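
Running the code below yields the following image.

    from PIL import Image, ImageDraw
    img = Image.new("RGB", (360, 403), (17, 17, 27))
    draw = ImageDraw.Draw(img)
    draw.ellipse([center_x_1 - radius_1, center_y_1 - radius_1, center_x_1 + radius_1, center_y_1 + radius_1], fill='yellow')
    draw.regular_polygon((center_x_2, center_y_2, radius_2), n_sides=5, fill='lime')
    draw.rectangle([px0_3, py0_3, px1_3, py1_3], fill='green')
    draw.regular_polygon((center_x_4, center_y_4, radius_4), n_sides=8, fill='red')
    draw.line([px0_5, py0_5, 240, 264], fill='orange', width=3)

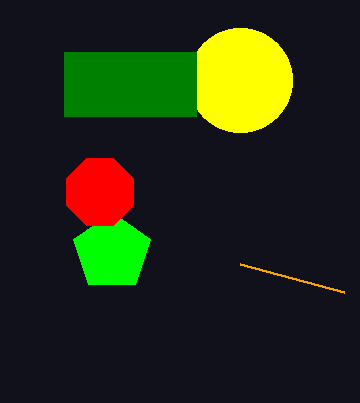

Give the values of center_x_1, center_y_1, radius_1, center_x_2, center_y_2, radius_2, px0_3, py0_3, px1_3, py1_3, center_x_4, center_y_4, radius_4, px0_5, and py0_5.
center_x_1 = 240; center_y_1 = 80; radius_1 = 52; center_x_2 = 112; center_y_2 = 252; radius_2 = 40; px0_3 = 64; py0_3 = 52; px1_3 = 196; py1_3 = 116; center_x_4 = 100; center_y_4 = 192; radius_4 = 36; px0_5 = 344; py0_5 = 292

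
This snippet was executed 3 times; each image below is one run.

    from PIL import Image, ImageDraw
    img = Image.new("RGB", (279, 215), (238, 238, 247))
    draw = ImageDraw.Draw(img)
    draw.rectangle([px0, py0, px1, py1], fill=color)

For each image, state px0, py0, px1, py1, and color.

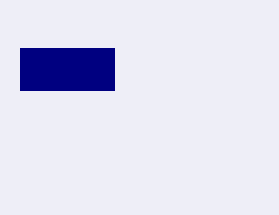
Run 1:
px0 = 20; py0 = 48; px1 = 114; py1 = 90; color = 'navy'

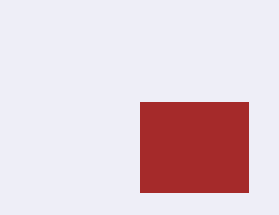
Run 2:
px0 = 140, py0 = 102, px1 = 248, py1 = 192, color = 'brown'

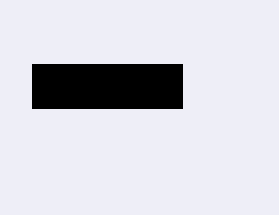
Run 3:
px0 = 32, py0 = 64, px1 = 182, py1 = 108, color = 'black'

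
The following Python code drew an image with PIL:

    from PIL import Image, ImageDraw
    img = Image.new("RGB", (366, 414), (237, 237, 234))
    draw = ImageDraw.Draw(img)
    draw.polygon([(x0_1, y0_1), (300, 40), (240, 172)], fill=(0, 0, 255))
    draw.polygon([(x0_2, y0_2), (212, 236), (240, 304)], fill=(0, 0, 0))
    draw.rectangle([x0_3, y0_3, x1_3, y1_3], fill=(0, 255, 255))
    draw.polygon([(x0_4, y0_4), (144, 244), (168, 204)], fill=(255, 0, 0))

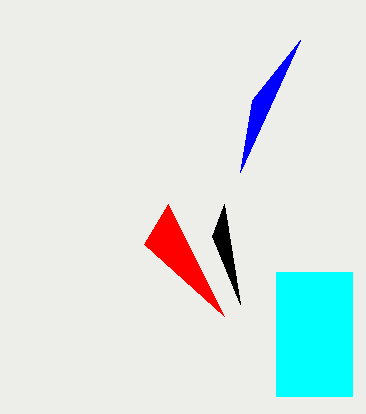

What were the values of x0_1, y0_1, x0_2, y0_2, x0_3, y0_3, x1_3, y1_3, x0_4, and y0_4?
x0_1 = 252
y0_1 = 100
x0_2 = 224
y0_2 = 204
x0_3 = 276
y0_3 = 272
x1_3 = 352
y1_3 = 396
x0_4 = 224
y0_4 = 316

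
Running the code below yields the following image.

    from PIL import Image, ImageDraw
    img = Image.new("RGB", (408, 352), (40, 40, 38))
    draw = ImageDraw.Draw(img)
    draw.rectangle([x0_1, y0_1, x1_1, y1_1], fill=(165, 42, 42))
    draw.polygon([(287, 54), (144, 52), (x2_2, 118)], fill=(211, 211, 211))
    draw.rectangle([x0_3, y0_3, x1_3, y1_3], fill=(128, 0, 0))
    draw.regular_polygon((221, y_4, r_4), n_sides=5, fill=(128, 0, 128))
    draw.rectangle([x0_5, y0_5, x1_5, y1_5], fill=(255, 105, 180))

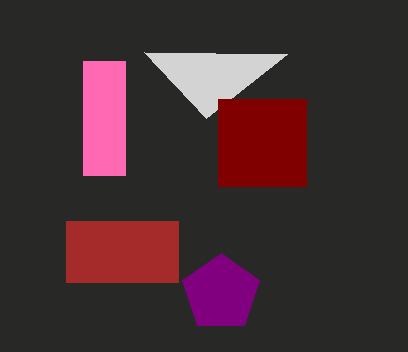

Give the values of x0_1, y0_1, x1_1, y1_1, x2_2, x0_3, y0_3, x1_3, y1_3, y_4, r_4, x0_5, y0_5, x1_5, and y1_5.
x0_1 = 66, y0_1 = 221, x1_1 = 178, y1_1 = 282, x2_2 = 206, x0_3 = 218, y0_3 = 99, x1_3 = 306, y1_3 = 186, y_4 = 293, r_4 = 40, x0_5 = 83, y0_5 = 61, x1_5 = 125, y1_5 = 175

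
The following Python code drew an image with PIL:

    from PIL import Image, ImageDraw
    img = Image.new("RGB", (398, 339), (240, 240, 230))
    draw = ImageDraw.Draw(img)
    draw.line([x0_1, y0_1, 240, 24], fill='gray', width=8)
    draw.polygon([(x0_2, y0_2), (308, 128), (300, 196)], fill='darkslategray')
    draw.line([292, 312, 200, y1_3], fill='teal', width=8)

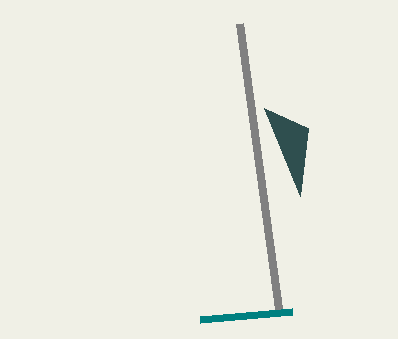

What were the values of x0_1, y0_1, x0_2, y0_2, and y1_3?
x0_1 = 280, y0_1 = 316, x0_2 = 264, y0_2 = 108, y1_3 = 320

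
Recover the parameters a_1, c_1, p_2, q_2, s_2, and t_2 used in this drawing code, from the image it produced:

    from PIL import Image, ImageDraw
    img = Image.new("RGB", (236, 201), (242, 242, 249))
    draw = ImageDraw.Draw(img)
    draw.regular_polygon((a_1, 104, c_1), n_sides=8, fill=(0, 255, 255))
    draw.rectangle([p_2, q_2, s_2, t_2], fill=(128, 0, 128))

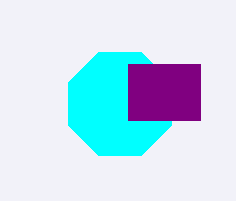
a_1 = 120, c_1 = 56, p_2 = 128, q_2 = 64, s_2 = 200, t_2 = 120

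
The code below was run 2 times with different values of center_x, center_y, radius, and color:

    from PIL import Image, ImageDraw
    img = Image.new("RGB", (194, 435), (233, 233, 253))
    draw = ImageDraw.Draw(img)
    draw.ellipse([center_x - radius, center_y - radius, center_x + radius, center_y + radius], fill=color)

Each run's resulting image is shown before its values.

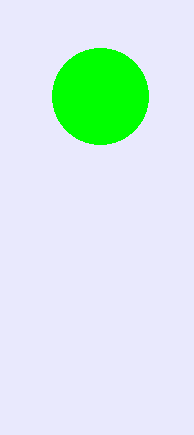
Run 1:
center_x = 100, center_y = 96, radius = 48, color = 'lime'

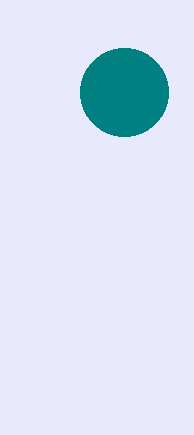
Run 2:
center_x = 124, center_y = 92, radius = 44, color = 'teal'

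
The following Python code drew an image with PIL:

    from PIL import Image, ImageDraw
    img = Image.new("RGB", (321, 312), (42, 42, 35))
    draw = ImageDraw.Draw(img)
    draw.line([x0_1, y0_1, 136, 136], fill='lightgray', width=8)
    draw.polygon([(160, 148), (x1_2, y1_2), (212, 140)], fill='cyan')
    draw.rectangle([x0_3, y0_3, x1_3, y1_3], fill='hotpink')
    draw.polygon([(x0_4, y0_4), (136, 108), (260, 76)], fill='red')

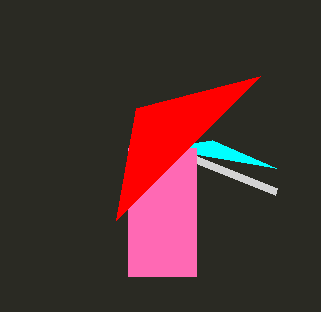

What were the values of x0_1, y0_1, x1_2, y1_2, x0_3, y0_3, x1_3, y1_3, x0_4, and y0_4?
x0_1 = 276
y0_1 = 192
x1_2 = 276
y1_2 = 168
x0_3 = 128
y0_3 = 148
x1_3 = 196
y1_3 = 276
x0_4 = 116
y0_4 = 220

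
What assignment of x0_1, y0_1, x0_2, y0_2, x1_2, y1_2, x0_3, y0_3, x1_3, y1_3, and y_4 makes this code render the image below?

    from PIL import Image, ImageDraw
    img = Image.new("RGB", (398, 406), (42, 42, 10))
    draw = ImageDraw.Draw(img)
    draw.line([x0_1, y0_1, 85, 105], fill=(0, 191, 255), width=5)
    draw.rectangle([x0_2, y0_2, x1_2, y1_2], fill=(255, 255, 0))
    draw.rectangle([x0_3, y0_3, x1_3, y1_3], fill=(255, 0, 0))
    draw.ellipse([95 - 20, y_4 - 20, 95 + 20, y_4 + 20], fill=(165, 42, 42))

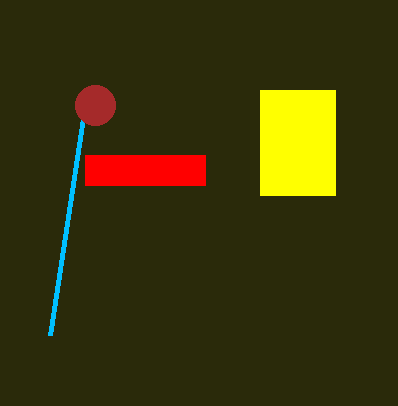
x0_1 = 50
y0_1 = 335
x0_2 = 260
y0_2 = 90
x1_2 = 335
y1_2 = 195
x0_3 = 85
y0_3 = 155
x1_3 = 205
y1_3 = 185
y_4 = 105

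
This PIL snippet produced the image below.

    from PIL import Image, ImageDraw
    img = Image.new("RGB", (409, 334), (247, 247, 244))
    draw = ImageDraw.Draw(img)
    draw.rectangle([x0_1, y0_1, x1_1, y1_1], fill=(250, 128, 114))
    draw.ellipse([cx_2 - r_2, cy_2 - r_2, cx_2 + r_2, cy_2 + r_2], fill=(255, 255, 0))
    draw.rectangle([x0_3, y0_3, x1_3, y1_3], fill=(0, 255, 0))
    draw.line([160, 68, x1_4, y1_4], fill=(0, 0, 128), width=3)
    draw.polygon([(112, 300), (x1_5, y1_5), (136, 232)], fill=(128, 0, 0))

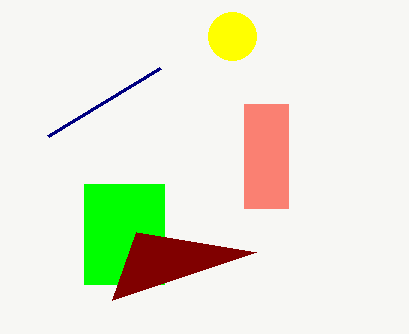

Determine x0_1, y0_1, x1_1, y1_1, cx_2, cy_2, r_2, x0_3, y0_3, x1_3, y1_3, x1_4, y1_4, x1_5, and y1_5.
x0_1 = 244
y0_1 = 104
x1_1 = 288
y1_1 = 208
cx_2 = 232
cy_2 = 36
r_2 = 24
x0_3 = 84
y0_3 = 184
x1_3 = 164
y1_3 = 284
x1_4 = 48
y1_4 = 136
x1_5 = 256
y1_5 = 252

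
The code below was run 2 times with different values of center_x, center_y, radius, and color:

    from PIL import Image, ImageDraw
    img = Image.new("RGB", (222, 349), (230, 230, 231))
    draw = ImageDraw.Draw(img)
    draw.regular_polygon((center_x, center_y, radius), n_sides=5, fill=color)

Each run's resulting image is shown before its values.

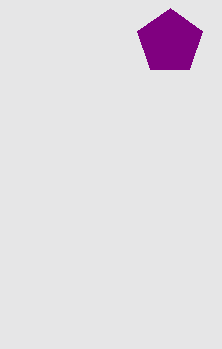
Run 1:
center_x = 170; center_y = 42; radius = 34; color = 'purple'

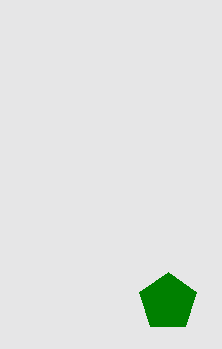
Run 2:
center_x = 168
center_y = 302
radius = 30
color = 'green'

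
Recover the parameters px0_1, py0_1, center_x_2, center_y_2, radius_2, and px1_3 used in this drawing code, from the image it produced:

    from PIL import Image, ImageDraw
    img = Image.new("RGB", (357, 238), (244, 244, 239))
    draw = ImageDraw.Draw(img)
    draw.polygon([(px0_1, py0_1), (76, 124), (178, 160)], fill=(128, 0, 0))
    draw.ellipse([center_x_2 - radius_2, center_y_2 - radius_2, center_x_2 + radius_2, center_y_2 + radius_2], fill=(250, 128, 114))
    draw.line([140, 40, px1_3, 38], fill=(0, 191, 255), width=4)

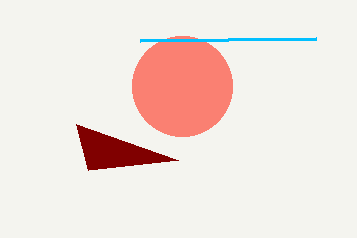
px0_1 = 88
py0_1 = 170
center_x_2 = 182
center_y_2 = 86
radius_2 = 50
px1_3 = 316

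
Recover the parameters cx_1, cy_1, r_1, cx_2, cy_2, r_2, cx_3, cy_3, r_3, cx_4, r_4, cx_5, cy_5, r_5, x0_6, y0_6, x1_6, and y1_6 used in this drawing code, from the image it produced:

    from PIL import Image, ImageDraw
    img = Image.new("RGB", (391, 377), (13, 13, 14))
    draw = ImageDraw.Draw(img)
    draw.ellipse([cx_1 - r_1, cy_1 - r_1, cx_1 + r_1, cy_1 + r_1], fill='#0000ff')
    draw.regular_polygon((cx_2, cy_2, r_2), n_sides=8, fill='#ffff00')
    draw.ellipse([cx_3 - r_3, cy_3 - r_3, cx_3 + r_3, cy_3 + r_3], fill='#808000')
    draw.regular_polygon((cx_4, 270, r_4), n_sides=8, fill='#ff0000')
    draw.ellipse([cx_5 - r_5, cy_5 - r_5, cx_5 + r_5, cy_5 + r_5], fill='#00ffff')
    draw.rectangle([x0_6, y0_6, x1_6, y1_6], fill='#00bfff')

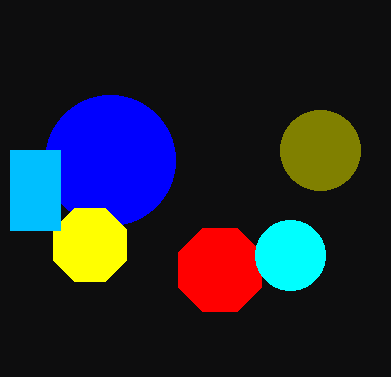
cx_1 = 110
cy_1 = 160
r_1 = 65
cx_2 = 90
cy_2 = 245
r_2 = 40
cx_3 = 320
cy_3 = 150
r_3 = 40
cx_4 = 220
r_4 = 45
cx_5 = 290
cy_5 = 255
r_5 = 35
x0_6 = 10
y0_6 = 150
x1_6 = 60
y1_6 = 230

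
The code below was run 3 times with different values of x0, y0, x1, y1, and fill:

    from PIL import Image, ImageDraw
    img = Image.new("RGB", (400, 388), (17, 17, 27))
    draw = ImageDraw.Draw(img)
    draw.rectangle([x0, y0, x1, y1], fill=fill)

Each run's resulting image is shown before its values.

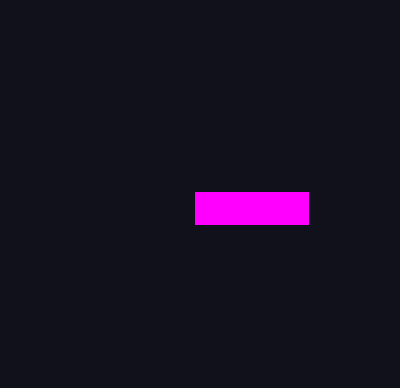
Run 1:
x0 = 195, y0 = 192, x1 = 308, y1 = 224, fill = 'magenta'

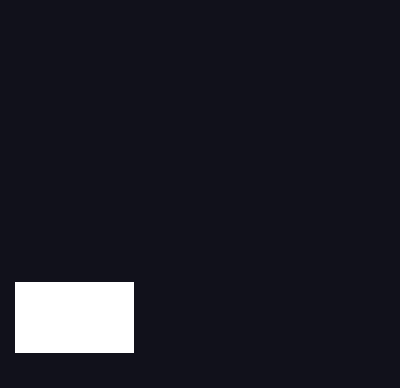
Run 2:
x0 = 15
y0 = 282
x1 = 133
y1 = 352
fill = 'white'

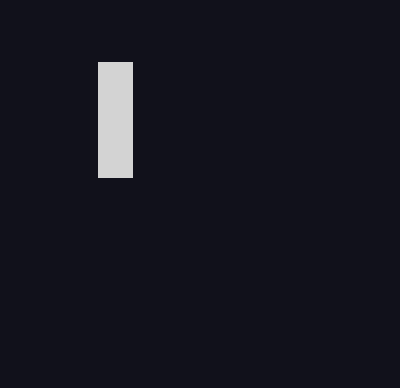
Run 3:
x0 = 98
y0 = 62
x1 = 132
y1 = 177
fill = 'lightgray'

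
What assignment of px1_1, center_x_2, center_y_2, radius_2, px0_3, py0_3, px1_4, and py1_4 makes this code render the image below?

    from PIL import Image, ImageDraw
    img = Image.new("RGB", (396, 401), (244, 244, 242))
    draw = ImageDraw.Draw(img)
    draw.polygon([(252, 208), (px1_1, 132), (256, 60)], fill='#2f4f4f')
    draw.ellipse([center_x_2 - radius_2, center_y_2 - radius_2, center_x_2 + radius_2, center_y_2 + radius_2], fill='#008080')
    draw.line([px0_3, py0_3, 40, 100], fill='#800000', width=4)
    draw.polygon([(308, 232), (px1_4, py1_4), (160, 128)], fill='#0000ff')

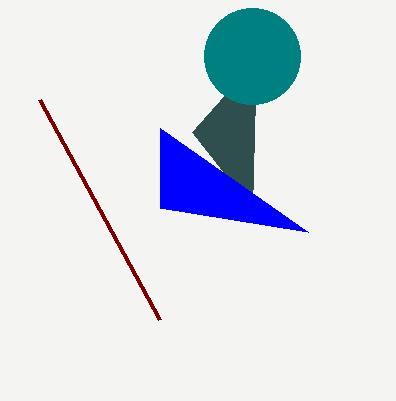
px1_1 = 192; center_x_2 = 252; center_y_2 = 56; radius_2 = 48; px0_3 = 160; py0_3 = 320; px1_4 = 160; py1_4 = 208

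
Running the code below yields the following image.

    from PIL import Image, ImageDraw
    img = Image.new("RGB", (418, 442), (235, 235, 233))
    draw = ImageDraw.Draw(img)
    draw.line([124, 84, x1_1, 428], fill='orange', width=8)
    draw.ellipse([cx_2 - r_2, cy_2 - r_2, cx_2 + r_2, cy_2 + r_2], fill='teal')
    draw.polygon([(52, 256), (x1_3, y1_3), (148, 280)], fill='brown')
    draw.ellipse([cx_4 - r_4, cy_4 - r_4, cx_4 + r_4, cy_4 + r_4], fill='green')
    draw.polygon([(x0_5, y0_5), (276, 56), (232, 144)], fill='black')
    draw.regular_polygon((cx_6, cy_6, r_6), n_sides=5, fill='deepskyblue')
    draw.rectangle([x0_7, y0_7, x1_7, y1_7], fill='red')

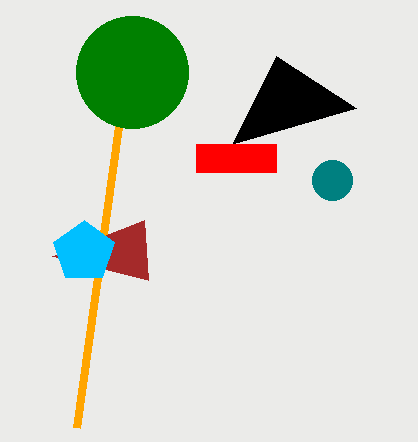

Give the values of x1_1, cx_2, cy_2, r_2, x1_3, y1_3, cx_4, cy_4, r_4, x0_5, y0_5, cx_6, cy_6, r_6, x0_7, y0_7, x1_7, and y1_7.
x1_1 = 76; cx_2 = 332; cy_2 = 180; r_2 = 20; x1_3 = 144; y1_3 = 220; cx_4 = 132; cy_4 = 72; r_4 = 56; x0_5 = 356; y0_5 = 108; cx_6 = 84; cy_6 = 252; r_6 = 32; x0_7 = 196; y0_7 = 144; x1_7 = 276; y1_7 = 172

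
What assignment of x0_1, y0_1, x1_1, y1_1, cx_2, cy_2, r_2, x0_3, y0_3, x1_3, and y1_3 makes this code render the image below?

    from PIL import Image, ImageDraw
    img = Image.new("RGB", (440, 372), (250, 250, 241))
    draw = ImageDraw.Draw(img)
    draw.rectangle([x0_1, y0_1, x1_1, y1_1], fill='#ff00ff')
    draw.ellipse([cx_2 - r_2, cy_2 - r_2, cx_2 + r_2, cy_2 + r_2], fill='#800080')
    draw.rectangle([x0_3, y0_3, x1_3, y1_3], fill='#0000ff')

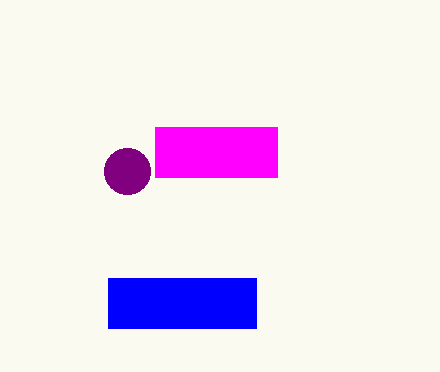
x0_1 = 155; y0_1 = 127; x1_1 = 277; y1_1 = 177; cx_2 = 127; cy_2 = 171; r_2 = 23; x0_3 = 108; y0_3 = 278; x1_3 = 256; y1_3 = 328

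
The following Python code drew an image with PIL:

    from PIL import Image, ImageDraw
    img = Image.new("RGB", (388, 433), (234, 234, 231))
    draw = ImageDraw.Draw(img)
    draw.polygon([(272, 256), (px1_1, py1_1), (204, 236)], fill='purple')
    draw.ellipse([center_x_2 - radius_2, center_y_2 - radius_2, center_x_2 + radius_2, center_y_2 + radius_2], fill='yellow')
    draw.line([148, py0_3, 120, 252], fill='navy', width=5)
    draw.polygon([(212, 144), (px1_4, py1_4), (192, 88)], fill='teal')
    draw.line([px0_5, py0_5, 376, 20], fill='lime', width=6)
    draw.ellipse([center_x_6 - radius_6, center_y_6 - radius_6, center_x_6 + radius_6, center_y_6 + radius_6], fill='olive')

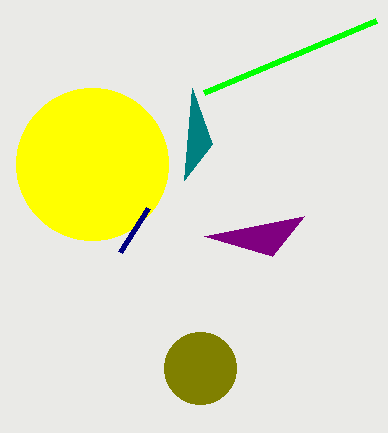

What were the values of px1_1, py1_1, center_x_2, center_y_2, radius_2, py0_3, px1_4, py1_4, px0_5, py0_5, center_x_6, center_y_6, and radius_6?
px1_1 = 304, py1_1 = 216, center_x_2 = 92, center_y_2 = 164, radius_2 = 76, py0_3 = 208, px1_4 = 184, py1_4 = 180, px0_5 = 204, py0_5 = 92, center_x_6 = 200, center_y_6 = 368, radius_6 = 36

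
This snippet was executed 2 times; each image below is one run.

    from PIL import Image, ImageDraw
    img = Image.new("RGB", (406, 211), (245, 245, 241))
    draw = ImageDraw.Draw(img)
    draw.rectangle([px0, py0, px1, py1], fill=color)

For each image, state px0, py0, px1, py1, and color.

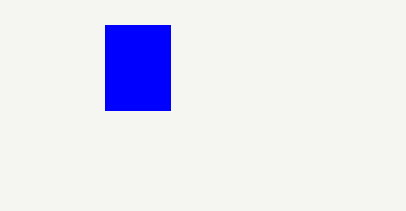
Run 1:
px0 = 105
py0 = 25
px1 = 170
py1 = 110
color = 'blue'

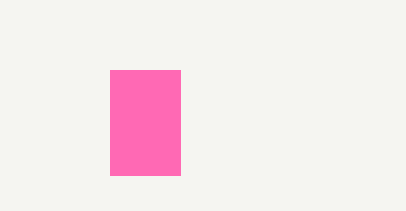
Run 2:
px0 = 110; py0 = 70; px1 = 180; py1 = 175; color = 'hotpink'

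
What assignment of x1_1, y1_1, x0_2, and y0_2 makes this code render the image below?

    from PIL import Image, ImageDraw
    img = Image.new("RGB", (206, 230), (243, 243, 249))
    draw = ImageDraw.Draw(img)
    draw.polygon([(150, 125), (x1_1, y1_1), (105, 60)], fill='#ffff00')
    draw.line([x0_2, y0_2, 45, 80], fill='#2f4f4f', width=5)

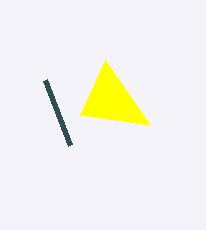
x1_1 = 80
y1_1 = 115
x0_2 = 70
y0_2 = 145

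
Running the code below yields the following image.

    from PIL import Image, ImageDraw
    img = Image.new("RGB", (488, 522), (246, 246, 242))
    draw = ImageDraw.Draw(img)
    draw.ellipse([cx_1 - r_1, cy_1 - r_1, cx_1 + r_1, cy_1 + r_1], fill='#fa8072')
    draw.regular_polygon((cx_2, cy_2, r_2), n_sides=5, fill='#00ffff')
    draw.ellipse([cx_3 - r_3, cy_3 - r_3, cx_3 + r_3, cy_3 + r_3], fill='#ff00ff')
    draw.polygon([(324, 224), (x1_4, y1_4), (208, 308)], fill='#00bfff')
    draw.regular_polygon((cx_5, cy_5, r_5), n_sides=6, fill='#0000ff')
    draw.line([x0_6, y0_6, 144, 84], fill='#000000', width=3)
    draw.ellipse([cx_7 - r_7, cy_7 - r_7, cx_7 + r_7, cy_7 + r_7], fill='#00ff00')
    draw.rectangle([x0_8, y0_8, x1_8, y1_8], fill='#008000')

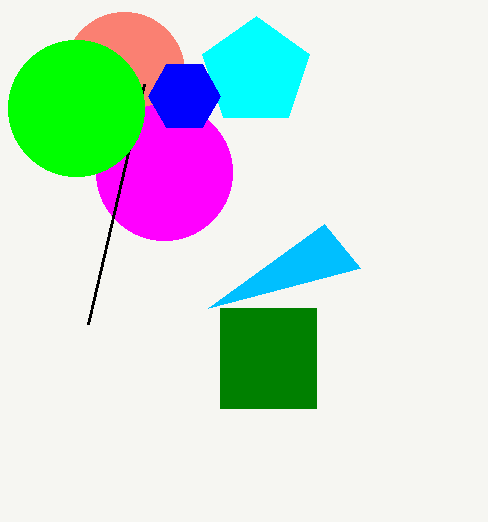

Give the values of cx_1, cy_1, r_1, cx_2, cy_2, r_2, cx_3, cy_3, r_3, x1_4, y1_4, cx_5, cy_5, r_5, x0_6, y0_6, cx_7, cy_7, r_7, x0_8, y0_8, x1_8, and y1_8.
cx_1 = 124; cy_1 = 72; r_1 = 60; cx_2 = 256; cy_2 = 72; r_2 = 56; cx_3 = 164; cy_3 = 172; r_3 = 68; x1_4 = 360; y1_4 = 268; cx_5 = 184; cy_5 = 96; r_5 = 36; x0_6 = 88; y0_6 = 324; cx_7 = 76; cy_7 = 108; r_7 = 68; x0_8 = 220; y0_8 = 308; x1_8 = 316; y1_8 = 408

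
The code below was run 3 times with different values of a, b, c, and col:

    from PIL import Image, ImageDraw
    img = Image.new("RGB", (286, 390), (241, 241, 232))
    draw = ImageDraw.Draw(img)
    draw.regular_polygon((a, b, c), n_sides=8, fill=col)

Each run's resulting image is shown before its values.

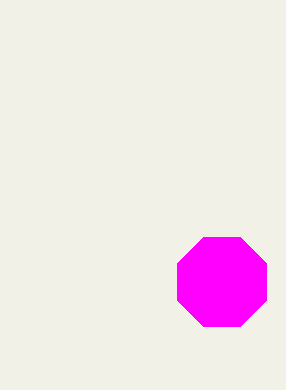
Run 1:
a = 222; b = 282; c = 48; col = 'magenta'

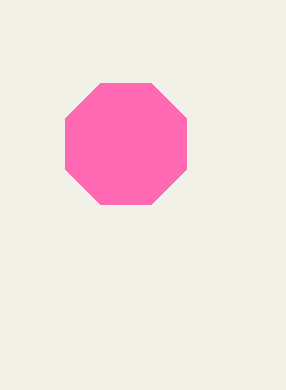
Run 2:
a = 126; b = 144; c = 66; col = 'hotpink'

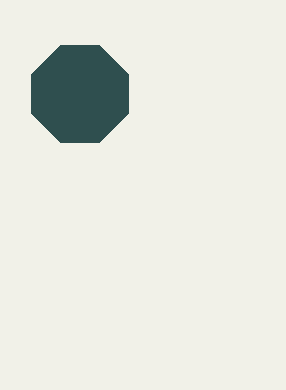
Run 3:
a = 80; b = 94; c = 52; col = 'darkslategray'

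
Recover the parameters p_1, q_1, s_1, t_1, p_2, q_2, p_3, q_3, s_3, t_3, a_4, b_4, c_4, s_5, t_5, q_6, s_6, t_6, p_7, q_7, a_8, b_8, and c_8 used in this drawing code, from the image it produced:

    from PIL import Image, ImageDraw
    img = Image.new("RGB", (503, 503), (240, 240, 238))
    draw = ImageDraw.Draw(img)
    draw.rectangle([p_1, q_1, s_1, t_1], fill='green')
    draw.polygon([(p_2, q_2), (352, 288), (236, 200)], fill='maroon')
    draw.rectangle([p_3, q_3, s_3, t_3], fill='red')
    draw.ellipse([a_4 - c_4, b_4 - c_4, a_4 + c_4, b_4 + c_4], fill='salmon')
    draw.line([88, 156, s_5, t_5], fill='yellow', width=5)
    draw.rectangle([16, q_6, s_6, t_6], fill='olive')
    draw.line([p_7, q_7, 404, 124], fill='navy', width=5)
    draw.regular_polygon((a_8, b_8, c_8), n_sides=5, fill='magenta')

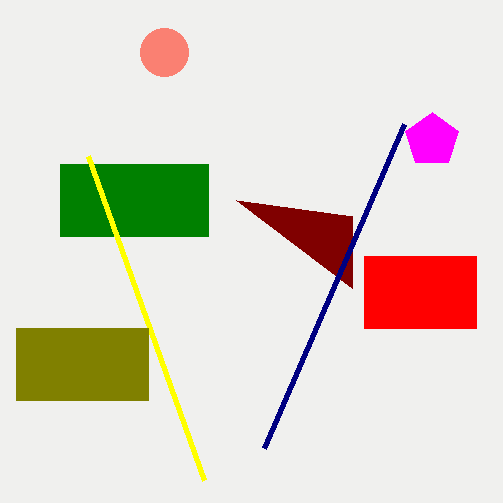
p_1 = 60; q_1 = 164; s_1 = 208; t_1 = 236; p_2 = 352; q_2 = 216; p_3 = 364; q_3 = 256; s_3 = 476; t_3 = 328; a_4 = 164; b_4 = 52; c_4 = 24; s_5 = 204; t_5 = 480; q_6 = 328; s_6 = 148; t_6 = 400; p_7 = 264; q_7 = 448; a_8 = 432; b_8 = 140; c_8 = 28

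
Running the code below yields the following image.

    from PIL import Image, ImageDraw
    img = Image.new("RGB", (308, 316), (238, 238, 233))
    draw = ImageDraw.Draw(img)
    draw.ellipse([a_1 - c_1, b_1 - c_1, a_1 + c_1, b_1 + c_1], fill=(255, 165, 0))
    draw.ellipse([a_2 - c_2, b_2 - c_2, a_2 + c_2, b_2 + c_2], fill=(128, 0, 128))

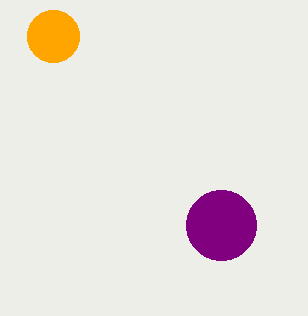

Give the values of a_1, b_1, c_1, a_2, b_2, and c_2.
a_1 = 53; b_1 = 36; c_1 = 26; a_2 = 221; b_2 = 225; c_2 = 35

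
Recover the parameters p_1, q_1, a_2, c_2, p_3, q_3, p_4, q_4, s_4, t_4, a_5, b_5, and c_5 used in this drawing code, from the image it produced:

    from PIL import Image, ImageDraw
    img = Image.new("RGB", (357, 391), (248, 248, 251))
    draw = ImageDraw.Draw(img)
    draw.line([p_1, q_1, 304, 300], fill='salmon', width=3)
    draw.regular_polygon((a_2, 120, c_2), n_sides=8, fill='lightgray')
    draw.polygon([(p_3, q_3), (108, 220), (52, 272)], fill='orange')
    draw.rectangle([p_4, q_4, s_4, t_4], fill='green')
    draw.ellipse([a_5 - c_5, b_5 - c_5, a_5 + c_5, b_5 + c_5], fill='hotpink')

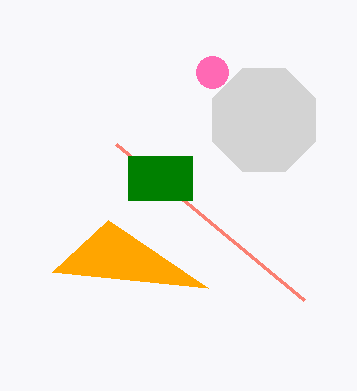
p_1 = 116, q_1 = 144, a_2 = 264, c_2 = 56, p_3 = 208, q_3 = 288, p_4 = 128, q_4 = 156, s_4 = 192, t_4 = 200, a_5 = 212, b_5 = 72, c_5 = 16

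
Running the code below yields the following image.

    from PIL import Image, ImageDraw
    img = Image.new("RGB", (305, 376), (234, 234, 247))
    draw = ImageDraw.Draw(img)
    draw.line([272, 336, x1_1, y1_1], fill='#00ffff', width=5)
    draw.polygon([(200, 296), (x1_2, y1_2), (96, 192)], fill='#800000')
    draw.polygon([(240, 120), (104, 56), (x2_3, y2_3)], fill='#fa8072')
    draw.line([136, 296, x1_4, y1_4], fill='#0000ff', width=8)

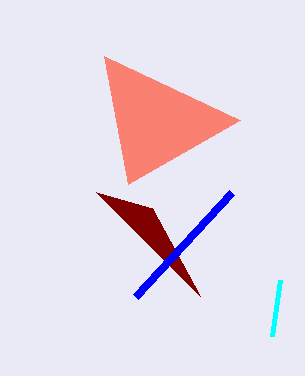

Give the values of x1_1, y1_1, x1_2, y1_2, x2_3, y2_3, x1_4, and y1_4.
x1_1 = 280; y1_1 = 280; x1_2 = 152; y1_2 = 208; x2_3 = 128; y2_3 = 184; x1_4 = 232; y1_4 = 192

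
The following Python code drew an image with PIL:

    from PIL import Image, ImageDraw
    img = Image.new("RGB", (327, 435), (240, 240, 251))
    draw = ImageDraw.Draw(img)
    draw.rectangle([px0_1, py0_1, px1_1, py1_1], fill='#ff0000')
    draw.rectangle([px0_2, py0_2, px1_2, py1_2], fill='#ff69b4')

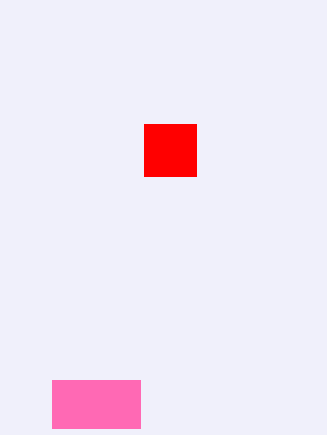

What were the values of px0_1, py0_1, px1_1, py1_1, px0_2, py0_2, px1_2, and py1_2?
px0_1 = 144
py0_1 = 124
px1_1 = 196
py1_1 = 176
px0_2 = 52
py0_2 = 380
px1_2 = 140
py1_2 = 428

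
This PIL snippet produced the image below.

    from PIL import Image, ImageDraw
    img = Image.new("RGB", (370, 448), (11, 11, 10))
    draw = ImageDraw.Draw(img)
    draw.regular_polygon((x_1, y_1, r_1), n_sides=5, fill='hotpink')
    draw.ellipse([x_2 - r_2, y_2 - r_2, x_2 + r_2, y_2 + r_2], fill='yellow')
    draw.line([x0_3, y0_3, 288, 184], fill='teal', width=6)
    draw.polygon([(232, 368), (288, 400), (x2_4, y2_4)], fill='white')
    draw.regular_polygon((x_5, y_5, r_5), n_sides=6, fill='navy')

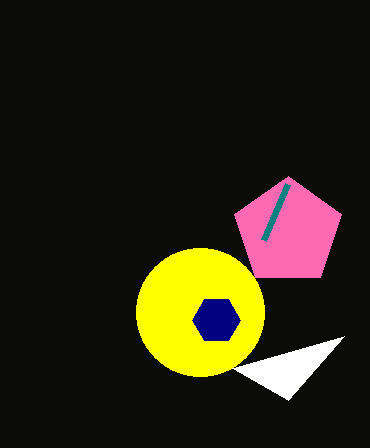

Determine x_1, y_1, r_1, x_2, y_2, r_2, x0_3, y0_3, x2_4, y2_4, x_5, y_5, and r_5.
x_1 = 288; y_1 = 232; r_1 = 56; x_2 = 200; y_2 = 312; r_2 = 64; x0_3 = 264; y0_3 = 240; x2_4 = 344; y2_4 = 336; x_5 = 216; y_5 = 320; r_5 = 24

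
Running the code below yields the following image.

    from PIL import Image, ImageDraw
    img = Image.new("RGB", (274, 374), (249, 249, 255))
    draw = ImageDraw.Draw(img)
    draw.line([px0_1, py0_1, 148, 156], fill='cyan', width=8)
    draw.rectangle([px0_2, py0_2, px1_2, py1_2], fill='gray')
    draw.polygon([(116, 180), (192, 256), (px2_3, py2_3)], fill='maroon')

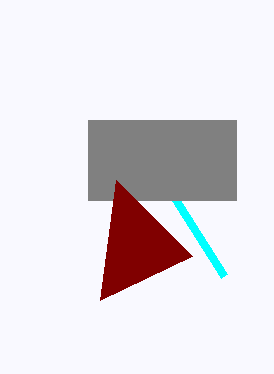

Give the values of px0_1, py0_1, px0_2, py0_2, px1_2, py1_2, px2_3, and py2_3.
px0_1 = 224
py0_1 = 276
px0_2 = 88
py0_2 = 120
px1_2 = 236
py1_2 = 200
px2_3 = 100
py2_3 = 300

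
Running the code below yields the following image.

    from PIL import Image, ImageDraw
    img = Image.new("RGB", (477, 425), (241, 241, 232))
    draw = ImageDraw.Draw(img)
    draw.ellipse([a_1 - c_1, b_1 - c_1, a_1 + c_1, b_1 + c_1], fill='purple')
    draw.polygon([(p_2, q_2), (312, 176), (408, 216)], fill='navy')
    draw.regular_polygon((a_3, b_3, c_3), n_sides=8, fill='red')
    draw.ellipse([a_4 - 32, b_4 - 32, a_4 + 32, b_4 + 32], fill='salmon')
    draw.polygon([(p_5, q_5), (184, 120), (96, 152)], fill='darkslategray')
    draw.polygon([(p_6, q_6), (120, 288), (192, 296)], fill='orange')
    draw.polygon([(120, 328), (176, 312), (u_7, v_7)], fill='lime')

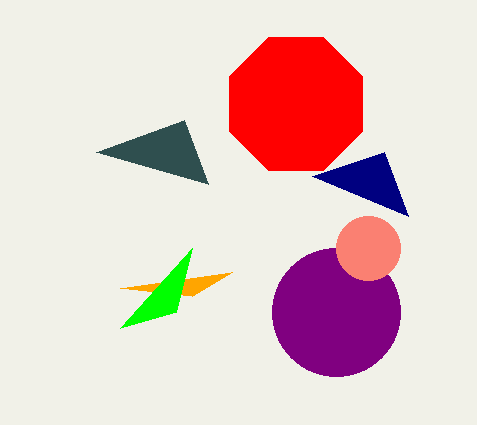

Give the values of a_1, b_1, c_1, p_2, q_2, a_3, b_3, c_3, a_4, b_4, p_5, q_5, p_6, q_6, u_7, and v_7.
a_1 = 336; b_1 = 312; c_1 = 64; p_2 = 384; q_2 = 152; a_3 = 296; b_3 = 104; c_3 = 72; a_4 = 368; b_4 = 248; p_5 = 208; q_5 = 184; p_6 = 232; q_6 = 272; u_7 = 192; v_7 = 248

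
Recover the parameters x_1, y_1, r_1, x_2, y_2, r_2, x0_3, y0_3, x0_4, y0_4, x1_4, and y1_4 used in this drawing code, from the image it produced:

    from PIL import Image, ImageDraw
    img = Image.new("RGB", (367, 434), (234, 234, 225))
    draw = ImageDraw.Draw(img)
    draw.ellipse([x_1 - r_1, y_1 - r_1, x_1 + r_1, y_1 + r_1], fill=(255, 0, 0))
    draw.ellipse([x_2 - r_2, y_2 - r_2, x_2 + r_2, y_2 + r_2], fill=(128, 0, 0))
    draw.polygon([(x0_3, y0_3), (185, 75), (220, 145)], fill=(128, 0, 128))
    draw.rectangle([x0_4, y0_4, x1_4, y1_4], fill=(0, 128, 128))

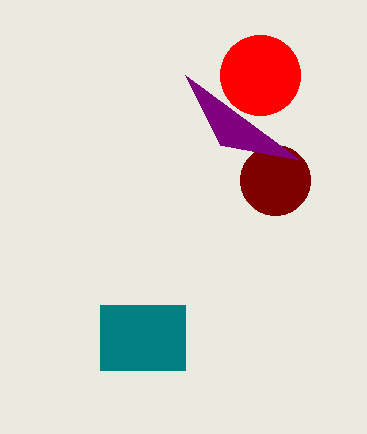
x_1 = 260
y_1 = 75
r_1 = 40
x_2 = 275
y_2 = 180
r_2 = 35
x0_3 = 300
y0_3 = 160
x0_4 = 100
y0_4 = 305
x1_4 = 185
y1_4 = 370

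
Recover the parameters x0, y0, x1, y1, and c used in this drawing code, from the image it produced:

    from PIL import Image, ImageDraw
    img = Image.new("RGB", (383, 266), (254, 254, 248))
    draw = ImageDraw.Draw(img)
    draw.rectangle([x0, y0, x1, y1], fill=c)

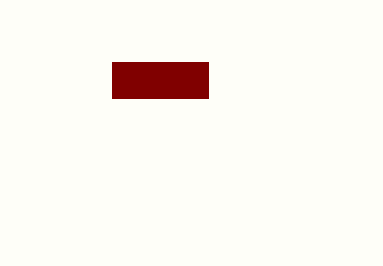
x0 = 112; y0 = 62; x1 = 208; y1 = 98; c = 'maroon'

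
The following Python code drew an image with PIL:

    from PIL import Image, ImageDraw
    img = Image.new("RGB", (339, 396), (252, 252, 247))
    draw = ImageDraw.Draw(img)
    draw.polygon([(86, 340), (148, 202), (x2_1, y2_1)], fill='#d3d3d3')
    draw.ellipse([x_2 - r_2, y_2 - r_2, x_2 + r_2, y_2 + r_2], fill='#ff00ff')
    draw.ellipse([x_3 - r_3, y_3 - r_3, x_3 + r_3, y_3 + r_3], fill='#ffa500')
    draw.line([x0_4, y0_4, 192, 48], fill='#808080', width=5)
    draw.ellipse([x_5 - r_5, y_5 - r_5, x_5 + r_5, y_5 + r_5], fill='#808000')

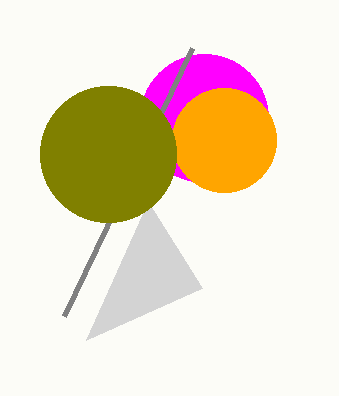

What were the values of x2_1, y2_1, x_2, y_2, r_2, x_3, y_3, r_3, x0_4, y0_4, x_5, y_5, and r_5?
x2_1 = 202, y2_1 = 288, x_2 = 204, y_2 = 118, r_2 = 64, x_3 = 224, y_3 = 140, r_3 = 52, x0_4 = 64, y0_4 = 316, x_5 = 108, y_5 = 154, r_5 = 68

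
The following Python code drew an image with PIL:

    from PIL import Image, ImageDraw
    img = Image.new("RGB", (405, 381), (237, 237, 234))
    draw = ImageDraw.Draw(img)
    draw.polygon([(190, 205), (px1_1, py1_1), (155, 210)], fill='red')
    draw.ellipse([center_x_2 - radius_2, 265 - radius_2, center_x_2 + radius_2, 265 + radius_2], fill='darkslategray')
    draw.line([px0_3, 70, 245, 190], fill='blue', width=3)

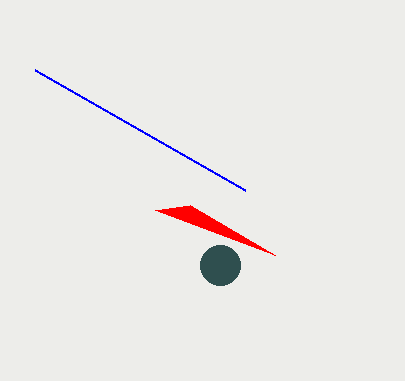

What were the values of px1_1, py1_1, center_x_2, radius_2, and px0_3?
px1_1 = 275; py1_1 = 255; center_x_2 = 220; radius_2 = 20; px0_3 = 35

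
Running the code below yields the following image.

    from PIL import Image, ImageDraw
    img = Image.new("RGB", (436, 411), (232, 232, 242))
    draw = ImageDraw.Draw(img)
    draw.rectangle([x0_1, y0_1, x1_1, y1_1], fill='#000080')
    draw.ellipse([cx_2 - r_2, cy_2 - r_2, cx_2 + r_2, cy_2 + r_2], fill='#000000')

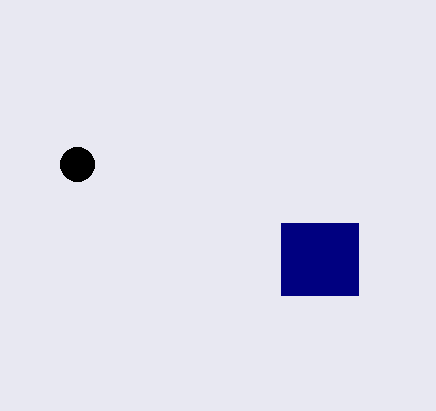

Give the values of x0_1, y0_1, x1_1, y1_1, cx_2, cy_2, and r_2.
x0_1 = 281
y0_1 = 223
x1_1 = 358
y1_1 = 295
cx_2 = 77
cy_2 = 164
r_2 = 17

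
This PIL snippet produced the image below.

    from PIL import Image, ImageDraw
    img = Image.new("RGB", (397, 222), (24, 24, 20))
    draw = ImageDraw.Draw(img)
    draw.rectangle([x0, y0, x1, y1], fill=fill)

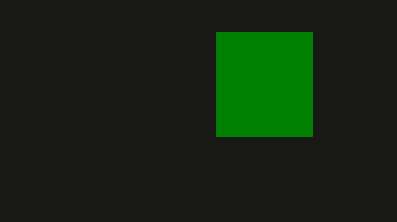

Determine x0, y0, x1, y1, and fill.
x0 = 216, y0 = 32, x1 = 312, y1 = 136, fill = 'green'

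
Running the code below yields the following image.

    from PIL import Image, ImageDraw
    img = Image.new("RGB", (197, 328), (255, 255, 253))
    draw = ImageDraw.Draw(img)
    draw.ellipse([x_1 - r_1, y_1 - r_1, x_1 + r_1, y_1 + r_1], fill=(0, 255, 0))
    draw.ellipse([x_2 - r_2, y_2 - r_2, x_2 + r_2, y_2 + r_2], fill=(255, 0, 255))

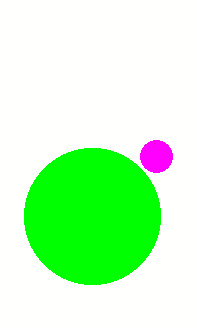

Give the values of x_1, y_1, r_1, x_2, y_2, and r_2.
x_1 = 92; y_1 = 216; r_1 = 68; x_2 = 156; y_2 = 156; r_2 = 16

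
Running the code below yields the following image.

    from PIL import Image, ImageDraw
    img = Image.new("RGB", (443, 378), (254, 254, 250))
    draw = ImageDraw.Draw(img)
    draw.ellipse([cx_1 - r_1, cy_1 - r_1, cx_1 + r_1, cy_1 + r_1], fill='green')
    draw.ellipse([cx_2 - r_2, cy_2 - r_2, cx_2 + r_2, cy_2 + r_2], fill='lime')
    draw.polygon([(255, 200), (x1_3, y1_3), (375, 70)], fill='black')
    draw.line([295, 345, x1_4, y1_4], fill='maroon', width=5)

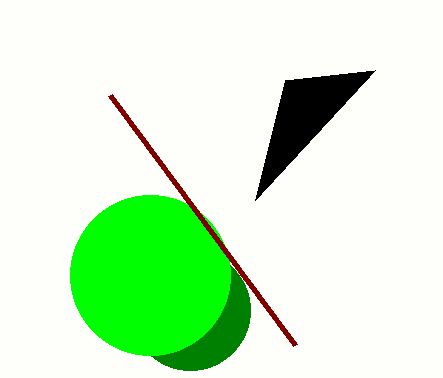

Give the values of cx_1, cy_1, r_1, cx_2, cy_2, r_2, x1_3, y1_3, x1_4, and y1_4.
cx_1 = 190, cy_1 = 310, r_1 = 60, cx_2 = 150, cy_2 = 275, r_2 = 80, x1_3 = 285, y1_3 = 80, x1_4 = 110, y1_4 = 95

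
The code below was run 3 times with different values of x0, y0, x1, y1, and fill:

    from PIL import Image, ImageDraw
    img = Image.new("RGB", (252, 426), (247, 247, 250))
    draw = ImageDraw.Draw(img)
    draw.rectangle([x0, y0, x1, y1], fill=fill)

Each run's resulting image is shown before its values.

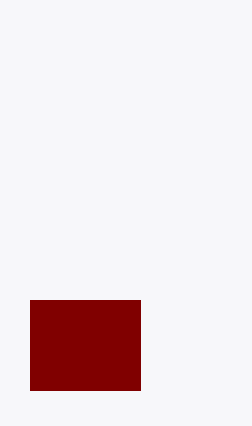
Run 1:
x0 = 30
y0 = 300
x1 = 140
y1 = 390
fill = 'maroon'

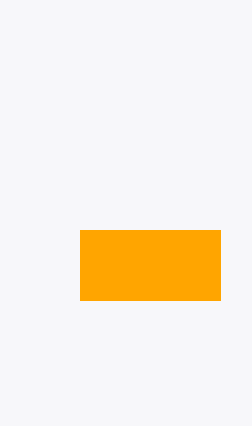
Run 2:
x0 = 80; y0 = 230; x1 = 220; y1 = 300; fill = 'orange'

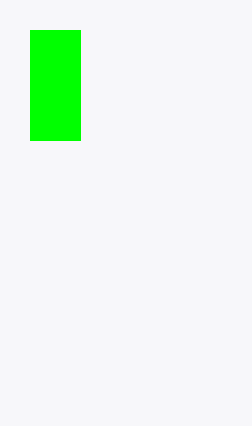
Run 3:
x0 = 30, y0 = 30, x1 = 80, y1 = 140, fill = 'lime'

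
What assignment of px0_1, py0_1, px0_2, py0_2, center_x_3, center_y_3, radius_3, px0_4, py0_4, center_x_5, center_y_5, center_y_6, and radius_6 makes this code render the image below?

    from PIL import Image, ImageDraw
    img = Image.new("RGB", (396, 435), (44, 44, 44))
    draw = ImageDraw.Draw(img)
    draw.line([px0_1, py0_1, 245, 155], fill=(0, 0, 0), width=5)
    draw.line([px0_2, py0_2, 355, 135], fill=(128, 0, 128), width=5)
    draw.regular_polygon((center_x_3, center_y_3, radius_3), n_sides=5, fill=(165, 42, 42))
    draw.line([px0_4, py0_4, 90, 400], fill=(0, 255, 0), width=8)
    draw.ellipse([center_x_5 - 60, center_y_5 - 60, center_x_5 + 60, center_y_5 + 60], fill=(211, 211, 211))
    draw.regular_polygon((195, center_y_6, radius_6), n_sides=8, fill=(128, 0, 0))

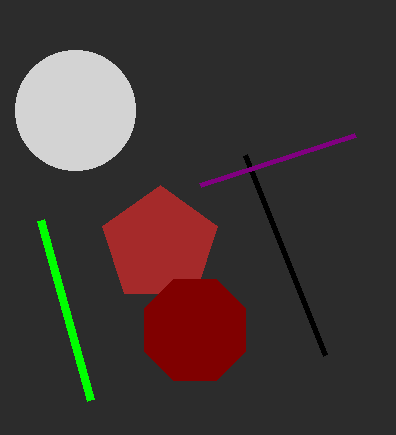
px0_1 = 325
py0_1 = 355
px0_2 = 200
py0_2 = 185
center_x_3 = 160
center_y_3 = 245
radius_3 = 60
px0_4 = 40
py0_4 = 220
center_x_5 = 75
center_y_5 = 110
center_y_6 = 330
radius_6 = 55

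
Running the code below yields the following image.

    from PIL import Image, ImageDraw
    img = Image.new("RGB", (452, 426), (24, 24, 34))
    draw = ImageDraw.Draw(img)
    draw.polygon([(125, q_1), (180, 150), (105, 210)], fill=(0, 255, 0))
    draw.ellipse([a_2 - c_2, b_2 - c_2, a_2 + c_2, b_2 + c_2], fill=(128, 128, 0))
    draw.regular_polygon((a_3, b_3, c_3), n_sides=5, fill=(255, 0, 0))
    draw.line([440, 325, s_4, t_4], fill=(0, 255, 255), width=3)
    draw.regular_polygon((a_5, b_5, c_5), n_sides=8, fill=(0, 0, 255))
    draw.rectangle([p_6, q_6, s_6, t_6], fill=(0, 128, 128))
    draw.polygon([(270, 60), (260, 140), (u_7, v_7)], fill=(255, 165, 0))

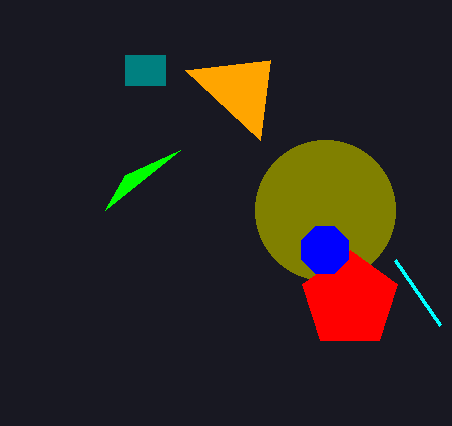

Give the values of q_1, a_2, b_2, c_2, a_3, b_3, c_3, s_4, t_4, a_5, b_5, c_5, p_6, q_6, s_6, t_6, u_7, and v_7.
q_1 = 175
a_2 = 325
b_2 = 210
c_2 = 70
a_3 = 350
b_3 = 300
c_3 = 50
s_4 = 395
t_4 = 260
a_5 = 325
b_5 = 250
c_5 = 25
p_6 = 125
q_6 = 55
s_6 = 165
t_6 = 85
u_7 = 185
v_7 = 70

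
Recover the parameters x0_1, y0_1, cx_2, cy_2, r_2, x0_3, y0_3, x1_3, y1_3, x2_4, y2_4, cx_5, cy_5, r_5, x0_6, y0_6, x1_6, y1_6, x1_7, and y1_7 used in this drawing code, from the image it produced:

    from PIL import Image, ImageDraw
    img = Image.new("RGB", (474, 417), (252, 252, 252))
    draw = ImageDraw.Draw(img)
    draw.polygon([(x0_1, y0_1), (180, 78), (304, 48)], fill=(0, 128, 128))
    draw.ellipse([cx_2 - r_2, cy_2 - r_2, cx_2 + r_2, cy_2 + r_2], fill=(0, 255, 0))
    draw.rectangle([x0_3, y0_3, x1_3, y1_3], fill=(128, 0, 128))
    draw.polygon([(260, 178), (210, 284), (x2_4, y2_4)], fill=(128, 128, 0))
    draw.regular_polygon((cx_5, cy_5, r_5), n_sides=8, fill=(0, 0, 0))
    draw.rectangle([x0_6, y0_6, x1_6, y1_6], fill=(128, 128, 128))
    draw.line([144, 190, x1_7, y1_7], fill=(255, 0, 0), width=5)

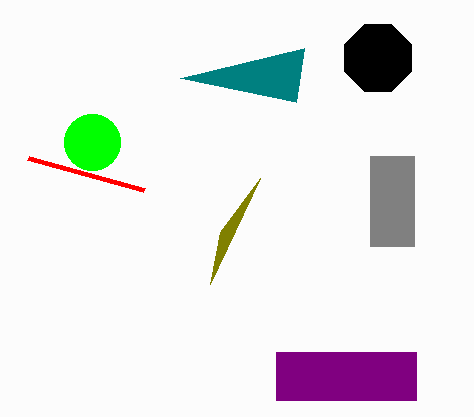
x0_1 = 296
y0_1 = 102
cx_2 = 92
cy_2 = 142
r_2 = 28
x0_3 = 276
y0_3 = 352
x1_3 = 416
y1_3 = 400
x2_4 = 220
y2_4 = 232
cx_5 = 378
cy_5 = 58
r_5 = 36
x0_6 = 370
y0_6 = 156
x1_6 = 414
y1_6 = 246
x1_7 = 28
y1_7 = 158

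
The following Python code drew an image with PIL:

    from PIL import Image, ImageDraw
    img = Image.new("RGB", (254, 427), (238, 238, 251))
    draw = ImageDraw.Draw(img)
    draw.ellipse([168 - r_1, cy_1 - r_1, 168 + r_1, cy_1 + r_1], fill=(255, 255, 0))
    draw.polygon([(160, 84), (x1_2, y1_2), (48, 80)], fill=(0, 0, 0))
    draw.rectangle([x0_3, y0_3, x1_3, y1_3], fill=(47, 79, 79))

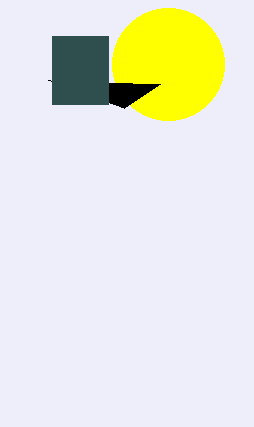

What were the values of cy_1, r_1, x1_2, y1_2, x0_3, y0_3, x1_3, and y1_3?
cy_1 = 64
r_1 = 56
x1_2 = 124
y1_2 = 108
x0_3 = 52
y0_3 = 36
x1_3 = 108
y1_3 = 104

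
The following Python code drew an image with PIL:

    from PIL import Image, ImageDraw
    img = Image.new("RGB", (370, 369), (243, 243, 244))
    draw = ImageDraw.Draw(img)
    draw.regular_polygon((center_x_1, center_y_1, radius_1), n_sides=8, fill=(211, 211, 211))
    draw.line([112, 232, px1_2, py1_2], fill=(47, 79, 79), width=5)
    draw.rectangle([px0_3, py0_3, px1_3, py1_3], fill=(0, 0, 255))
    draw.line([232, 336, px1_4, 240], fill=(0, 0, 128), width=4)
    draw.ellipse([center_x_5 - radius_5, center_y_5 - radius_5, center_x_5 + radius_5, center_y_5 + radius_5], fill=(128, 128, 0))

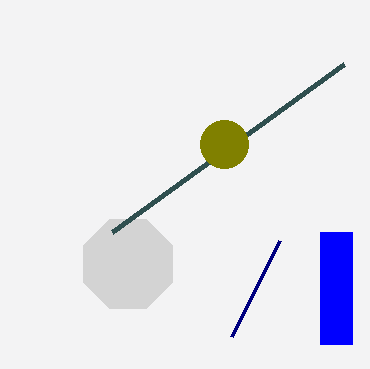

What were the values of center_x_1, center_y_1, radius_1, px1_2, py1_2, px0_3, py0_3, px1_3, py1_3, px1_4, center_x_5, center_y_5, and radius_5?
center_x_1 = 128; center_y_1 = 264; radius_1 = 48; px1_2 = 344; py1_2 = 64; px0_3 = 320; py0_3 = 232; px1_3 = 352; py1_3 = 344; px1_4 = 280; center_x_5 = 224; center_y_5 = 144; radius_5 = 24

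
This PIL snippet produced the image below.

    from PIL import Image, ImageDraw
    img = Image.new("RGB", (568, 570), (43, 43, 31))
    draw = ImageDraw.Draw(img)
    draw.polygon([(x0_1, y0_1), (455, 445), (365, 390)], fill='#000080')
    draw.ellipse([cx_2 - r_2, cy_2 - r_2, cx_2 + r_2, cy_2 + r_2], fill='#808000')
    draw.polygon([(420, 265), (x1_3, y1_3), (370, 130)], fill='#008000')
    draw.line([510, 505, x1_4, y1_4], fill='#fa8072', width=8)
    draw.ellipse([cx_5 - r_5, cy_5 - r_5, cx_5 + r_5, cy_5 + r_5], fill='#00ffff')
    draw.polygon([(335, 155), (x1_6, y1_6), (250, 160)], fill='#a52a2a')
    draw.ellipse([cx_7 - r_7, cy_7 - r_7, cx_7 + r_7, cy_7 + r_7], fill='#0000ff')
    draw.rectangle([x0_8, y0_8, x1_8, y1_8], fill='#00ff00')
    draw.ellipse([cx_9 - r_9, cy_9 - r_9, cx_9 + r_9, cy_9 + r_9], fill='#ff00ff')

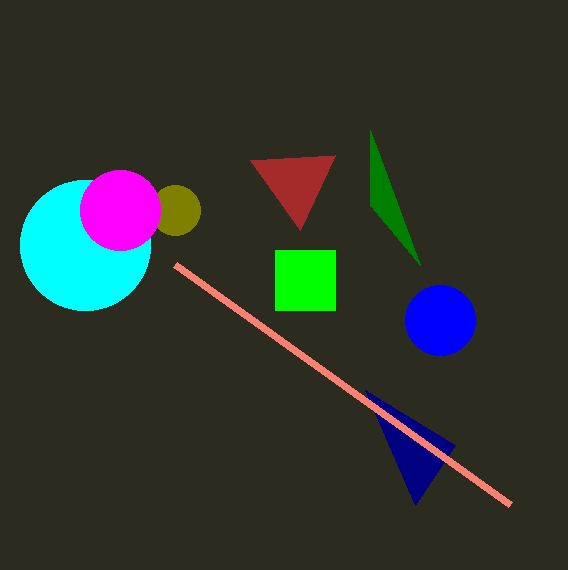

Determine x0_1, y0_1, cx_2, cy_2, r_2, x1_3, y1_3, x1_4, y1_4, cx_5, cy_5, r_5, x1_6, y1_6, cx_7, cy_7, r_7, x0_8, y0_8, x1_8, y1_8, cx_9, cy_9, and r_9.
x0_1 = 415, y0_1 = 505, cx_2 = 175, cy_2 = 210, r_2 = 25, x1_3 = 370, y1_3 = 205, x1_4 = 175, y1_4 = 265, cx_5 = 85, cy_5 = 245, r_5 = 65, x1_6 = 300, y1_6 = 230, cx_7 = 440, cy_7 = 320, r_7 = 35, x0_8 = 275, y0_8 = 250, x1_8 = 335, y1_8 = 310, cx_9 = 120, cy_9 = 210, r_9 = 40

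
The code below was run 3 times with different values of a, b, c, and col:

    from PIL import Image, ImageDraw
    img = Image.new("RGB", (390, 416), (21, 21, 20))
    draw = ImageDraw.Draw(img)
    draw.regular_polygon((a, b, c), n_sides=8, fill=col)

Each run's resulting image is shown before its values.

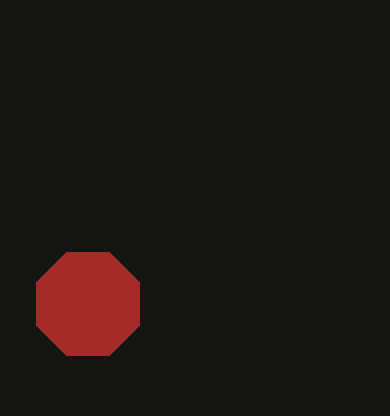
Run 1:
a = 88
b = 304
c = 56
col = 'brown'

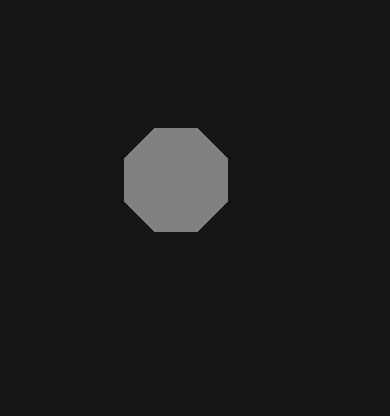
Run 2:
a = 176, b = 180, c = 56, col = 'gray'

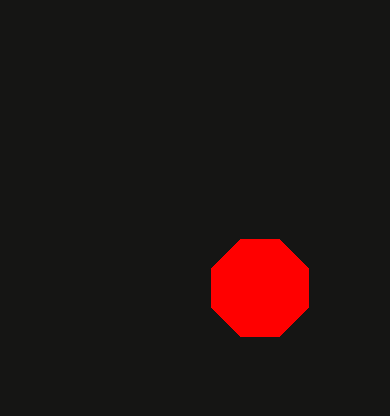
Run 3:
a = 260; b = 288; c = 52; col = 'red'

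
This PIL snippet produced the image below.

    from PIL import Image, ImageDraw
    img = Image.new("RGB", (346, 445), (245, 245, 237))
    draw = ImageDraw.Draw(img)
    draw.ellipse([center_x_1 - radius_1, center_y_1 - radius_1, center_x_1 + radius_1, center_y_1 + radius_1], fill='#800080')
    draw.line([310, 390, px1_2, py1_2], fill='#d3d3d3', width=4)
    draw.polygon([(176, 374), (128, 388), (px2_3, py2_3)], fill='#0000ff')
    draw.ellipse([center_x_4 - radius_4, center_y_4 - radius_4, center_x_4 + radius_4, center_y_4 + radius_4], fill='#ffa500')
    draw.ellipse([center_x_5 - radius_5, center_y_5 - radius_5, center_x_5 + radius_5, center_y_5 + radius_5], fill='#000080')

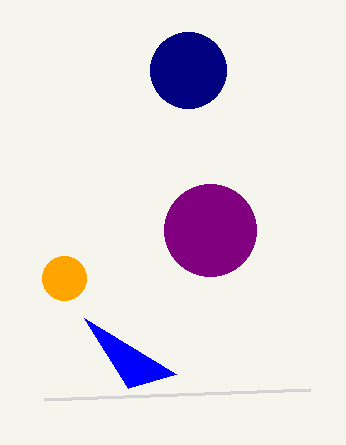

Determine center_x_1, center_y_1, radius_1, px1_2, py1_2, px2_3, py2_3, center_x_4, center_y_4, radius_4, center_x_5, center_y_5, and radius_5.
center_x_1 = 210; center_y_1 = 230; radius_1 = 46; px1_2 = 44; py1_2 = 400; px2_3 = 84; py2_3 = 318; center_x_4 = 64; center_y_4 = 278; radius_4 = 22; center_x_5 = 188; center_y_5 = 70; radius_5 = 38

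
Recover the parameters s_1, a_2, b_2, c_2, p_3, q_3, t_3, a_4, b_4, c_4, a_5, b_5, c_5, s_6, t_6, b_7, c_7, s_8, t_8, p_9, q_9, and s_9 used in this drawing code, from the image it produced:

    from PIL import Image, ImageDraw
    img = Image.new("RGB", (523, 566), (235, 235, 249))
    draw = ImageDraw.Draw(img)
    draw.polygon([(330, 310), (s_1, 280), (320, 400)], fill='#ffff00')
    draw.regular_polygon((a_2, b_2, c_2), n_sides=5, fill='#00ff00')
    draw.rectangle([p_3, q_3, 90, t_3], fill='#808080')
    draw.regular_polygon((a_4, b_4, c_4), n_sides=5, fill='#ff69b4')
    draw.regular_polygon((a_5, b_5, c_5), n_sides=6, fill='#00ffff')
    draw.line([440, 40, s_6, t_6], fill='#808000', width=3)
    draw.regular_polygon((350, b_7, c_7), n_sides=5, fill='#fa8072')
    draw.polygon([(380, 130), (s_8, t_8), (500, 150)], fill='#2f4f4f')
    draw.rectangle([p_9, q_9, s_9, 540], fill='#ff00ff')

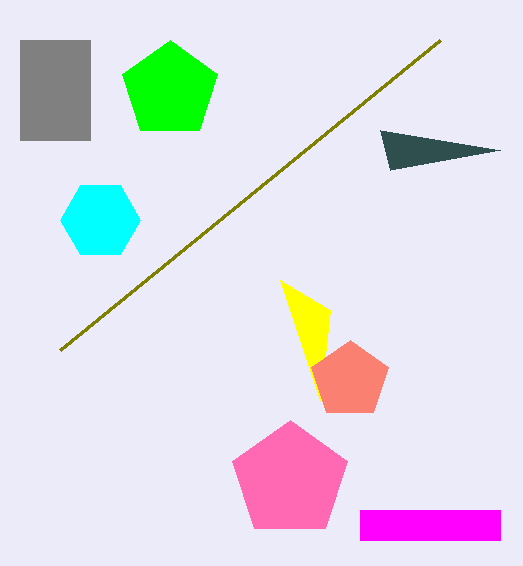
s_1 = 280
a_2 = 170
b_2 = 90
c_2 = 50
p_3 = 20
q_3 = 40
t_3 = 140
a_4 = 290
b_4 = 480
c_4 = 60
a_5 = 100
b_5 = 220
c_5 = 40
s_6 = 60
t_6 = 350
b_7 = 380
c_7 = 40
s_8 = 390
t_8 = 170
p_9 = 360
q_9 = 510
s_9 = 500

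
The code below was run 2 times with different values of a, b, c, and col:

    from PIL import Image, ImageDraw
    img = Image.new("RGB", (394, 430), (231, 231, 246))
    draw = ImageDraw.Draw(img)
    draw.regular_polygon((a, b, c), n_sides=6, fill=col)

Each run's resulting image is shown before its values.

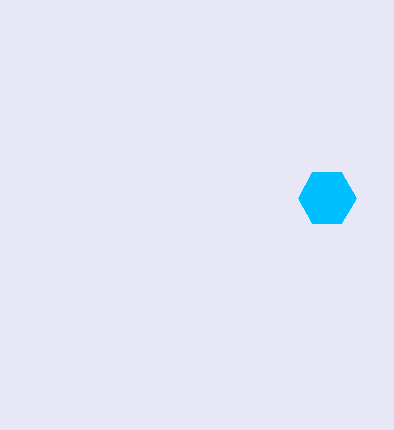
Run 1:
a = 327; b = 198; c = 29; col = 'deepskyblue'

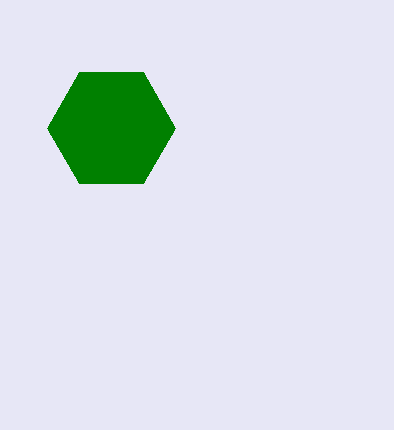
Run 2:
a = 111
b = 128
c = 64
col = 'green'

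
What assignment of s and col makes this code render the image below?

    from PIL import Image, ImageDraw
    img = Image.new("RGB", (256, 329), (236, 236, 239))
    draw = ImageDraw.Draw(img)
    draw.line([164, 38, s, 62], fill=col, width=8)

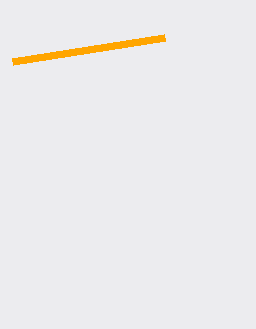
s = 12; col = 'orange'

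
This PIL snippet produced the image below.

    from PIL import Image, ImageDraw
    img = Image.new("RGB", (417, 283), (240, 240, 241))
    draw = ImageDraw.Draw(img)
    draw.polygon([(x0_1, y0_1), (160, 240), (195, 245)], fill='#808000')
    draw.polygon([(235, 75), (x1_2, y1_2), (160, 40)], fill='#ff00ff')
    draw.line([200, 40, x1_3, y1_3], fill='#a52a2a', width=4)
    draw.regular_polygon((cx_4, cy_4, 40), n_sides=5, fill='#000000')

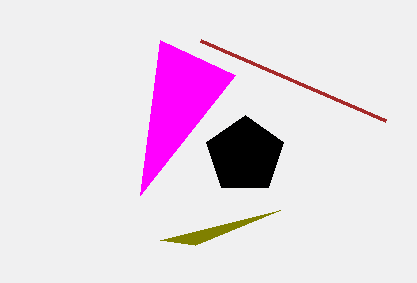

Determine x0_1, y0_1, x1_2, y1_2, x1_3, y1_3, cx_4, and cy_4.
x0_1 = 280, y0_1 = 210, x1_2 = 140, y1_2 = 195, x1_3 = 385, y1_3 = 120, cx_4 = 245, cy_4 = 155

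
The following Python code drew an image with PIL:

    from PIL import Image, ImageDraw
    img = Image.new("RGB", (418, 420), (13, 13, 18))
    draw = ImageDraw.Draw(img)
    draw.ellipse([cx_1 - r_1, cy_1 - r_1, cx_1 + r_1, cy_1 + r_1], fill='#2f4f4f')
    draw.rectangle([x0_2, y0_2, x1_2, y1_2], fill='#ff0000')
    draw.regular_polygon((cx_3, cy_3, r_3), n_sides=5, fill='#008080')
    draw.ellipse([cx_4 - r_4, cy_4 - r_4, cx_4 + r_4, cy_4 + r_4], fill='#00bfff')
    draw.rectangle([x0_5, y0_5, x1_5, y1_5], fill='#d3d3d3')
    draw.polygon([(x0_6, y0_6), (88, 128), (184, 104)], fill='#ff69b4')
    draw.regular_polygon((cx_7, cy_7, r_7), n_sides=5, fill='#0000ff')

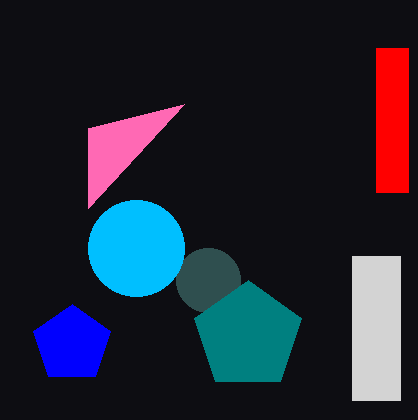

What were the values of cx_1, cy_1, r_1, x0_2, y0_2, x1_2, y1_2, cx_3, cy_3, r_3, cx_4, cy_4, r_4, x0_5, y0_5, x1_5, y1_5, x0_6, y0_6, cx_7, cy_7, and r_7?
cx_1 = 208; cy_1 = 280; r_1 = 32; x0_2 = 376; y0_2 = 48; x1_2 = 408; y1_2 = 192; cx_3 = 248; cy_3 = 336; r_3 = 56; cx_4 = 136; cy_4 = 248; r_4 = 48; x0_5 = 352; y0_5 = 256; x1_5 = 400; y1_5 = 400; x0_6 = 88; y0_6 = 208; cx_7 = 72; cy_7 = 344; r_7 = 40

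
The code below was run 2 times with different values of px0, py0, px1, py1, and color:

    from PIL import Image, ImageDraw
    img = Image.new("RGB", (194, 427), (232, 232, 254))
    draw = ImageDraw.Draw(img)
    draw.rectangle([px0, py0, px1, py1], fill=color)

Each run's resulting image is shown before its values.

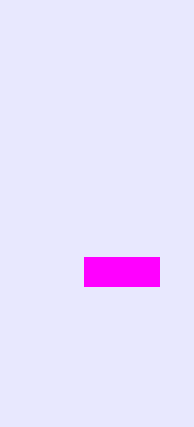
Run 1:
px0 = 84, py0 = 257, px1 = 159, py1 = 286, color = 'magenta'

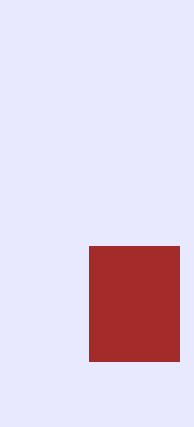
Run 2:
px0 = 89
py0 = 246
px1 = 179
py1 = 361
color = 'brown'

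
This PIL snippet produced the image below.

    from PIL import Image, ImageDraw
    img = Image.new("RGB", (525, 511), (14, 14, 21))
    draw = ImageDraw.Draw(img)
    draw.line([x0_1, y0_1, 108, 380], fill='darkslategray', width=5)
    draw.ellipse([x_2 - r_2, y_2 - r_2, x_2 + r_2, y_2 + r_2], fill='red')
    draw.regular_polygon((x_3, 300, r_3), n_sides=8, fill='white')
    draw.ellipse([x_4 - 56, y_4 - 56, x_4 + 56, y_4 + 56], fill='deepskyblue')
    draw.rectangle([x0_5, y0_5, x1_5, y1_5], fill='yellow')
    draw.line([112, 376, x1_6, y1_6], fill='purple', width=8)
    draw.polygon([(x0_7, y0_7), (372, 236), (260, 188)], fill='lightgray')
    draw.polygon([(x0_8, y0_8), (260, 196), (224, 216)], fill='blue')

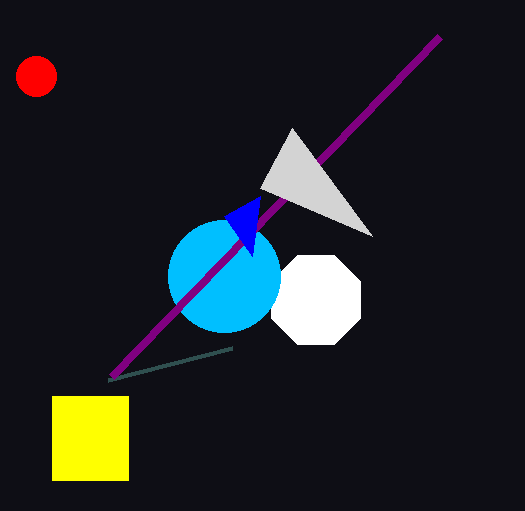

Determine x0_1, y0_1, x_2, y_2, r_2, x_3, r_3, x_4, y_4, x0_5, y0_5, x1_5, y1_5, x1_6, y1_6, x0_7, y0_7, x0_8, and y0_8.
x0_1 = 232, y0_1 = 348, x_2 = 36, y_2 = 76, r_2 = 20, x_3 = 316, r_3 = 48, x_4 = 224, y_4 = 276, x0_5 = 52, y0_5 = 396, x1_5 = 128, y1_5 = 480, x1_6 = 440, y1_6 = 36, x0_7 = 292, y0_7 = 128, x0_8 = 252, y0_8 = 256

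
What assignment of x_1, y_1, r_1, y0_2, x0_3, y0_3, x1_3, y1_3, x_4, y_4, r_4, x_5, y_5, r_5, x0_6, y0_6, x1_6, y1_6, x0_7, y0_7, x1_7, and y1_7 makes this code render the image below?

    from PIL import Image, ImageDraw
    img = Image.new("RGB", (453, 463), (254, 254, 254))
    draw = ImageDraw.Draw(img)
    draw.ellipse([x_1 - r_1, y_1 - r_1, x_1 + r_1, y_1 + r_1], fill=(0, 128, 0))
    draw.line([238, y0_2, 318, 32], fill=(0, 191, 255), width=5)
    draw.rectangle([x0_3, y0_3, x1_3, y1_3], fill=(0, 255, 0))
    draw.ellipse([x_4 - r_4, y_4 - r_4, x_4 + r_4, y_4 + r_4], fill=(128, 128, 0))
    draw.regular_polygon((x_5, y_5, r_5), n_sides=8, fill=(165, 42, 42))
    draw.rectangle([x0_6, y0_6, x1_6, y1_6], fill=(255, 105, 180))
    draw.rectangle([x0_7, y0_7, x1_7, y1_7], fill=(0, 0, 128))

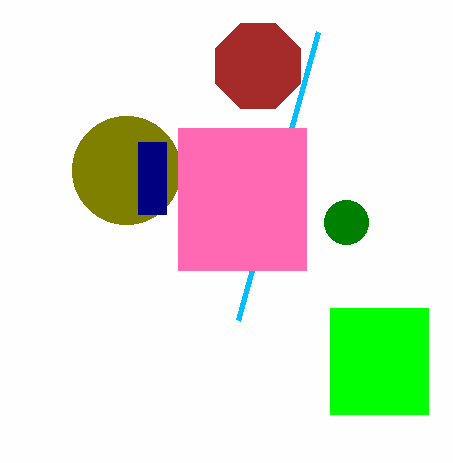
x_1 = 346, y_1 = 222, r_1 = 22, y0_2 = 320, x0_3 = 330, y0_3 = 308, x1_3 = 428, y1_3 = 414, x_4 = 126, y_4 = 170, r_4 = 54, x_5 = 258, y_5 = 66, r_5 = 46, x0_6 = 178, y0_6 = 128, x1_6 = 306, y1_6 = 270, x0_7 = 138, y0_7 = 142, x1_7 = 166, y1_7 = 214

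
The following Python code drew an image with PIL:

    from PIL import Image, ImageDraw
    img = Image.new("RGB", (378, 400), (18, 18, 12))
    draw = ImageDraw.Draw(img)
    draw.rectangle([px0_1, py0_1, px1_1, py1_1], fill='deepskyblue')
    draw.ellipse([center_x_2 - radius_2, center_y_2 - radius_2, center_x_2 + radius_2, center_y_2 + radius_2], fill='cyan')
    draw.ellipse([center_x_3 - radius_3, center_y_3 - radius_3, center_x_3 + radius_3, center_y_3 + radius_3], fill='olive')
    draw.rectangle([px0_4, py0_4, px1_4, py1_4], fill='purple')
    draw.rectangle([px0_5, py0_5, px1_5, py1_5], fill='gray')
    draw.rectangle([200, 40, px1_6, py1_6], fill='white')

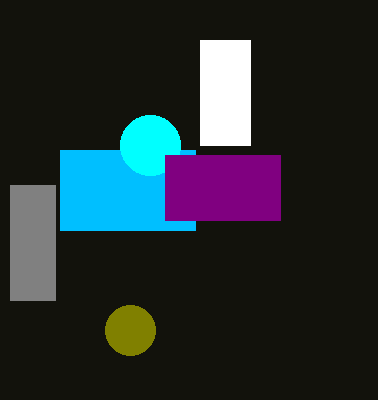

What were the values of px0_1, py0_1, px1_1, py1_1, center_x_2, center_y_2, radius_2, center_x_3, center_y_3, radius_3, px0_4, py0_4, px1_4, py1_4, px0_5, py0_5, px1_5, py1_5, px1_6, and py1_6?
px0_1 = 60; py0_1 = 150; px1_1 = 195; py1_1 = 230; center_x_2 = 150; center_y_2 = 145; radius_2 = 30; center_x_3 = 130; center_y_3 = 330; radius_3 = 25; px0_4 = 165; py0_4 = 155; px1_4 = 280; py1_4 = 220; px0_5 = 10; py0_5 = 185; px1_5 = 55; py1_5 = 300; px1_6 = 250; py1_6 = 145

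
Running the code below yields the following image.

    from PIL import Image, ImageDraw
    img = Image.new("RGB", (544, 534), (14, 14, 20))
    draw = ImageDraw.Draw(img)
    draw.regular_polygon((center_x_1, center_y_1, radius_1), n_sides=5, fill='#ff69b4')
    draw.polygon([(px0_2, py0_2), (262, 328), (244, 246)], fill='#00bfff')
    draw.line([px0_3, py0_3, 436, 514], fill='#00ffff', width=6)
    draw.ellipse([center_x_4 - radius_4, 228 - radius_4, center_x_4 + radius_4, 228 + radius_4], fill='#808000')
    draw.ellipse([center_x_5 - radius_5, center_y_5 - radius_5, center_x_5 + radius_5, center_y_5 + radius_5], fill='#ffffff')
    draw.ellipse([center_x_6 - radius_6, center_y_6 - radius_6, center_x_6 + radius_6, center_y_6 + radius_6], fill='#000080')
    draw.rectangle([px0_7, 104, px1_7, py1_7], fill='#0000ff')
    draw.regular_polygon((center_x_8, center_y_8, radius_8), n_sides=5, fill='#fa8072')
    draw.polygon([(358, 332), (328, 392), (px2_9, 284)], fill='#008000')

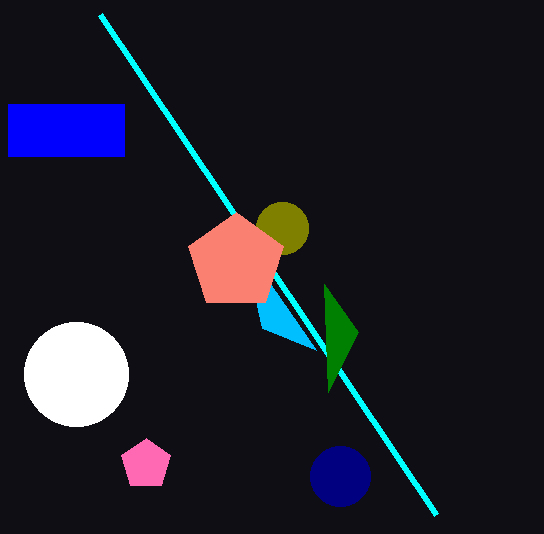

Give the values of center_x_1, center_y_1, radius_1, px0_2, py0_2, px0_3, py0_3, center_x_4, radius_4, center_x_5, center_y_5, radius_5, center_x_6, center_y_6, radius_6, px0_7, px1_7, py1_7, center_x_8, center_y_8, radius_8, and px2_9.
center_x_1 = 146; center_y_1 = 464; radius_1 = 26; px0_2 = 316; py0_2 = 350; px0_3 = 100; py0_3 = 14; center_x_4 = 282; radius_4 = 26; center_x_5 = 76; center_y_5 = 374; radius_5 = 52; center_x_6 = 340; center_y_6 = 476; radius_6 = 30; px0_7 = 8; px1_7 = 124; py1_7 = 156; center_x_8 = 236; center_y_8 = 262; radius_8 = 50; px2_9 = 324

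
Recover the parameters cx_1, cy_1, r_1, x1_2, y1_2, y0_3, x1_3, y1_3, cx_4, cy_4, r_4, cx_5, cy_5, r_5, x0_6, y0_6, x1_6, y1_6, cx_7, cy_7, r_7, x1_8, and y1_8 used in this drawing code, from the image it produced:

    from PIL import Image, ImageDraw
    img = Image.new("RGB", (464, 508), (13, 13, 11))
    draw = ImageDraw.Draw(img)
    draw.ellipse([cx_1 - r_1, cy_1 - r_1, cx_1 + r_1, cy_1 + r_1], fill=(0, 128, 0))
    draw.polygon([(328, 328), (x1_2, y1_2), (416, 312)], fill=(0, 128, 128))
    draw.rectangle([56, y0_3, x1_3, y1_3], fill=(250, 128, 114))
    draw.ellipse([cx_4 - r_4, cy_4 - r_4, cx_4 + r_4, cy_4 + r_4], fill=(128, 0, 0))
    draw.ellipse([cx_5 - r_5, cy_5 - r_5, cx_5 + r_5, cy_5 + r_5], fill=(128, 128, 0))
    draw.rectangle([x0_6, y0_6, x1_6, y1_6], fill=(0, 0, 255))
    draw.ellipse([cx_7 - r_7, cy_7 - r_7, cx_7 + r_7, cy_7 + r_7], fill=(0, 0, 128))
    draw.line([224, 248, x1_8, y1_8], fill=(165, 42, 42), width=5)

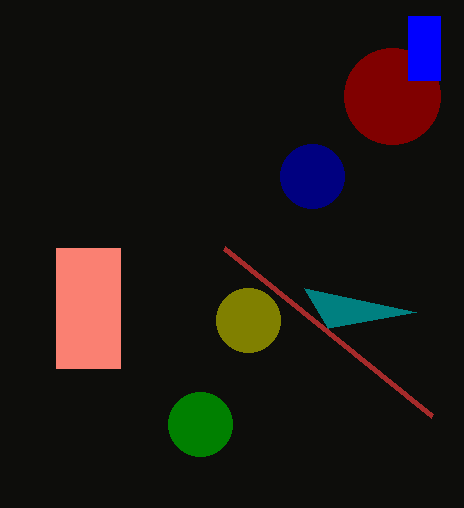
cx_1 = 200
cy_1 = 424
r_1 = 32
x1_2 = 304
y1_2 = 288
y0_3 = 248
x1_3 = 120
y1_3 = 368
cx_4 = 392
cy_4 = 96
r_4 = 48
cx_5 = 248
cy_5 = 320
r_5 = 32
x0_6 = 408
y0_6 = 16
x1_6 = 440
y1_6 = 80
cx_7 = 312
cy_7 = 176
r_7 = 32
x1_8 = 432
y1_8 = 416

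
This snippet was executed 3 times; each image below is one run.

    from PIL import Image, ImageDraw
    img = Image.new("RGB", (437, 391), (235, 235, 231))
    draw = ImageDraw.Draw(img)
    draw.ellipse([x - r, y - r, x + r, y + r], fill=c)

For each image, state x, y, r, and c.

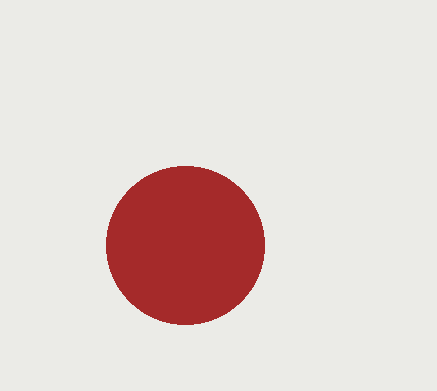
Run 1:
x = 185
y = 245
r = 79
c = 'brown'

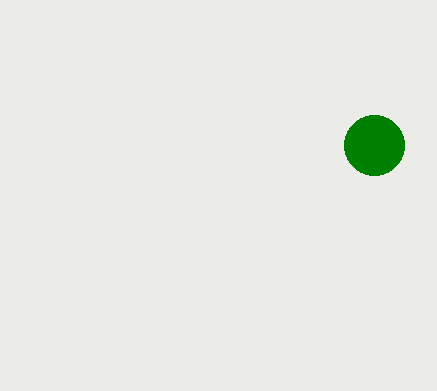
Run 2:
x = 374; y = 145; r = 30; c = 'green'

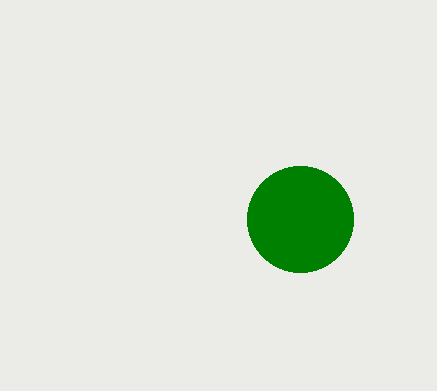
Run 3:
x = 300
y = 219
r = 53
c = 'green'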